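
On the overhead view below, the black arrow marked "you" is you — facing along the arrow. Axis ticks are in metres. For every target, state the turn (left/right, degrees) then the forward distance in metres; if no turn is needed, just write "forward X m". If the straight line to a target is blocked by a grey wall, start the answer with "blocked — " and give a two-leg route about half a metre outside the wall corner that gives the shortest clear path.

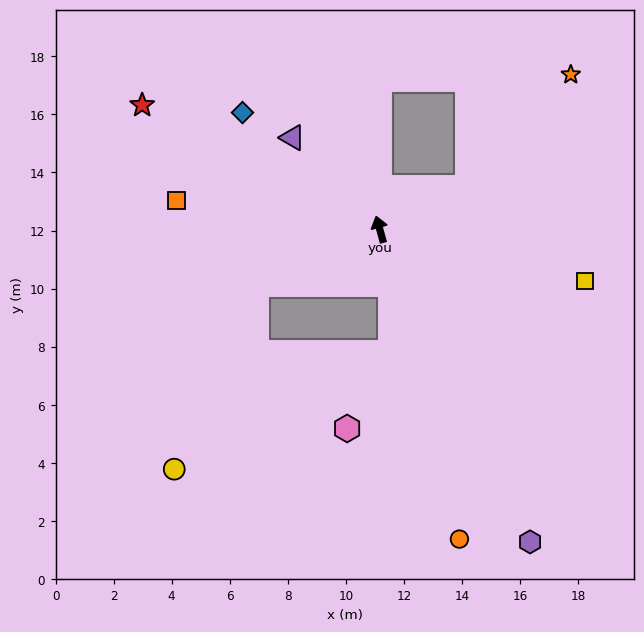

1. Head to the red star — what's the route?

turn left 47°, forward 9.2 m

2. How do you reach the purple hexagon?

turn right 170°, forward 12.0 m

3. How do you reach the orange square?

turn left 66°, forward 7.1 m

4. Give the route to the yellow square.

turn right 120°, forward 7.3 m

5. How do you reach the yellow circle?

blocked — turn left 99°, forward 4.7 m, then turn left 41°, forward 7.0 m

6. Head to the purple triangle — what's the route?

turn left 28°, forward 4.4 m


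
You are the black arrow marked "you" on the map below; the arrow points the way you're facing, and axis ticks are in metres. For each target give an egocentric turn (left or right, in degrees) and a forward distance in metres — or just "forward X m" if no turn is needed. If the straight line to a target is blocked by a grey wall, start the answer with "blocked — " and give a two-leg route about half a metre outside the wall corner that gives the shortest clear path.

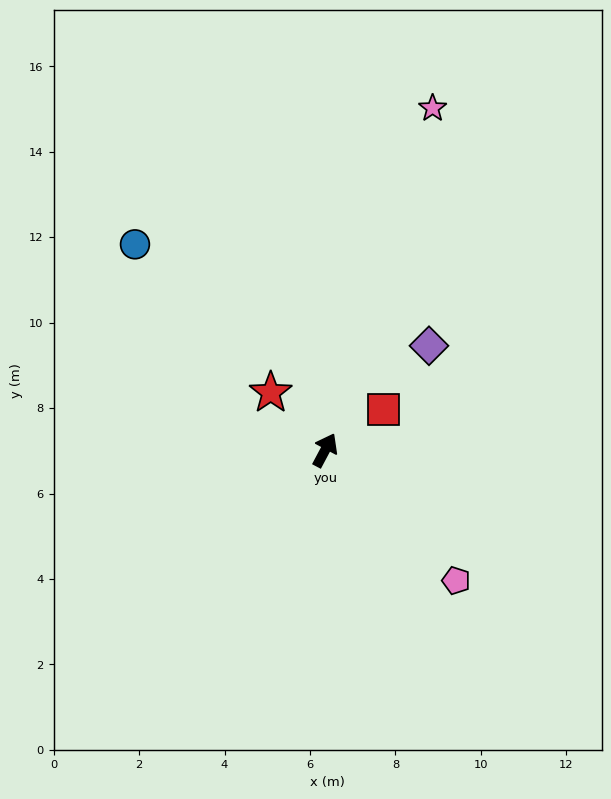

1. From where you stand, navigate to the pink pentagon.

turn right 107°, forward 4.3 m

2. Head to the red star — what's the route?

turn left 71°, forward 1.9 m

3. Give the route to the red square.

turn right 27°, forward 1.7 m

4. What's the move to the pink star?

turn left 11°, forward 8.4 m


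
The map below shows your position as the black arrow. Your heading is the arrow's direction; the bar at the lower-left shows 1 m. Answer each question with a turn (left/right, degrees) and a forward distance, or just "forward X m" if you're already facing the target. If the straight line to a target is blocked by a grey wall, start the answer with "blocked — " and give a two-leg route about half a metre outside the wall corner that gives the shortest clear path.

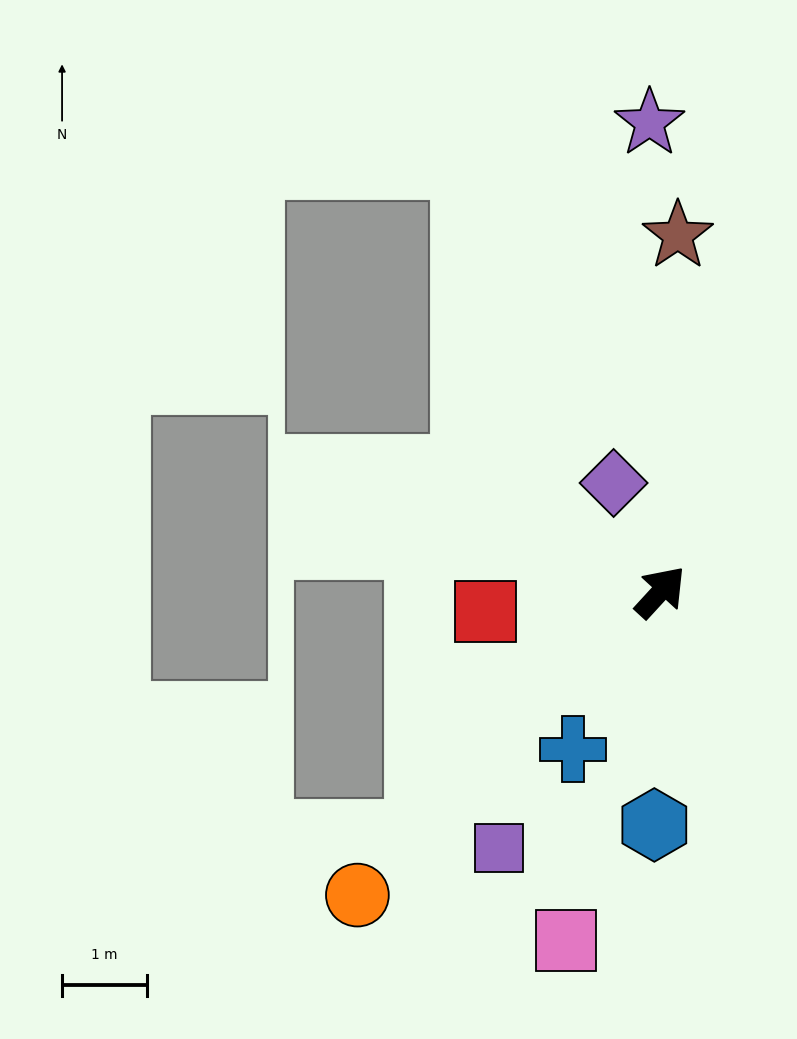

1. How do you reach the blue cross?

turn right 166°, forward 2.1 m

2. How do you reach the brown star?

turn left 40°, forward 4.2 m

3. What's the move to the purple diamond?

turn left 66°, forward 1.4 m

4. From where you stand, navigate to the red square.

turn left 139°, forward 2.1 m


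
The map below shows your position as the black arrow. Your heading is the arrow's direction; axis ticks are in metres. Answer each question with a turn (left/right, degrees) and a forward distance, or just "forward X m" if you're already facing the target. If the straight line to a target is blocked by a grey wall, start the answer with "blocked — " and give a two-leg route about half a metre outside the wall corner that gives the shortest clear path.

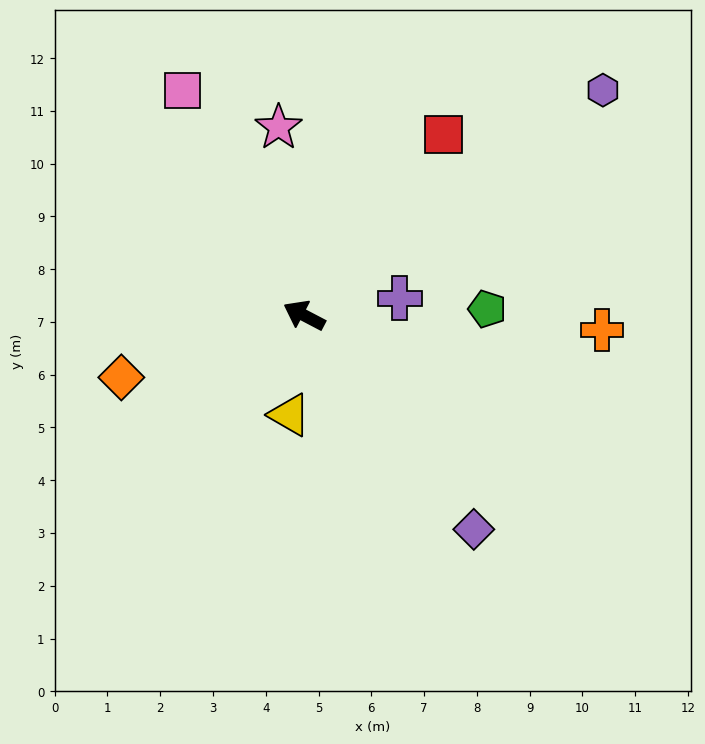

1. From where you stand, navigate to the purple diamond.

turn left 156°, forward 5.2 m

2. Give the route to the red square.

turn right 100°, forward 4.3 m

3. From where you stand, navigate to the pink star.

turn right 55°, forward 3.6 m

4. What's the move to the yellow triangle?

turn left 109°, forward 1.9 m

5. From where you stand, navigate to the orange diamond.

turn left 46°, forward 3.7 m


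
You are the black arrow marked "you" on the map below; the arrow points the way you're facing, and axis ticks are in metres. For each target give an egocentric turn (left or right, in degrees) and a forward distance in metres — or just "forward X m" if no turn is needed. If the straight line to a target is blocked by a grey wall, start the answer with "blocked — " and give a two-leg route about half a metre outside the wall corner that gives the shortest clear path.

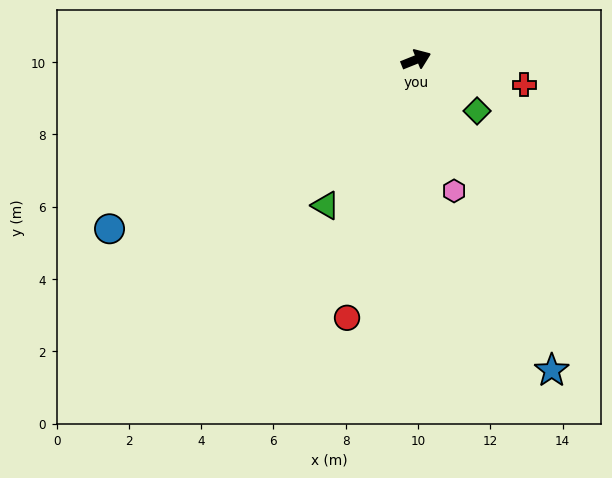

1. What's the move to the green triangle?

turn right 144°, forward 4.7 m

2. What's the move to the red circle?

turn right 127°, forward 7.4 m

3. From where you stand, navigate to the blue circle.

turn right 173°, forward 9.7 m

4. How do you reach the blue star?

turn right 88°, forward 9.4 m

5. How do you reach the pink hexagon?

turn right 96°, forward 3.8 m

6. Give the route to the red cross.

turn right 35°, forward 3.1 m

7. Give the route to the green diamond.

turn right 62°, forward 2.2 m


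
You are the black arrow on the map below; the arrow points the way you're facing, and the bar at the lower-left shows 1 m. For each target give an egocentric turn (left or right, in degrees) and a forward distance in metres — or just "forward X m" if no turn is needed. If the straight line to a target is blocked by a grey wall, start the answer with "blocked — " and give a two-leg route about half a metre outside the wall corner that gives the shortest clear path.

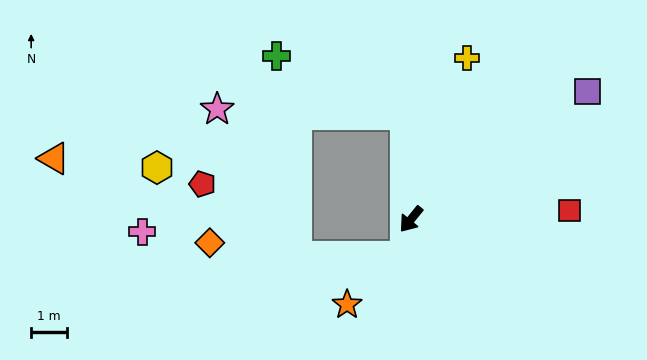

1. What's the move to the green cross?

blocked — turn right 138°, forward 2.9 m, then turn left 62°, forward 4.0 m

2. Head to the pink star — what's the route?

blocked — turn right 138°, forward 2.9 m, then turn left 85°, forward 5.3 m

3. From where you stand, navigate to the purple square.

turn left 165°, forward 6.1 m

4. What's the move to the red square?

turn left 132°, forward 4.5 m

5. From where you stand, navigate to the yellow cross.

turn right 160°, forward 4.8 m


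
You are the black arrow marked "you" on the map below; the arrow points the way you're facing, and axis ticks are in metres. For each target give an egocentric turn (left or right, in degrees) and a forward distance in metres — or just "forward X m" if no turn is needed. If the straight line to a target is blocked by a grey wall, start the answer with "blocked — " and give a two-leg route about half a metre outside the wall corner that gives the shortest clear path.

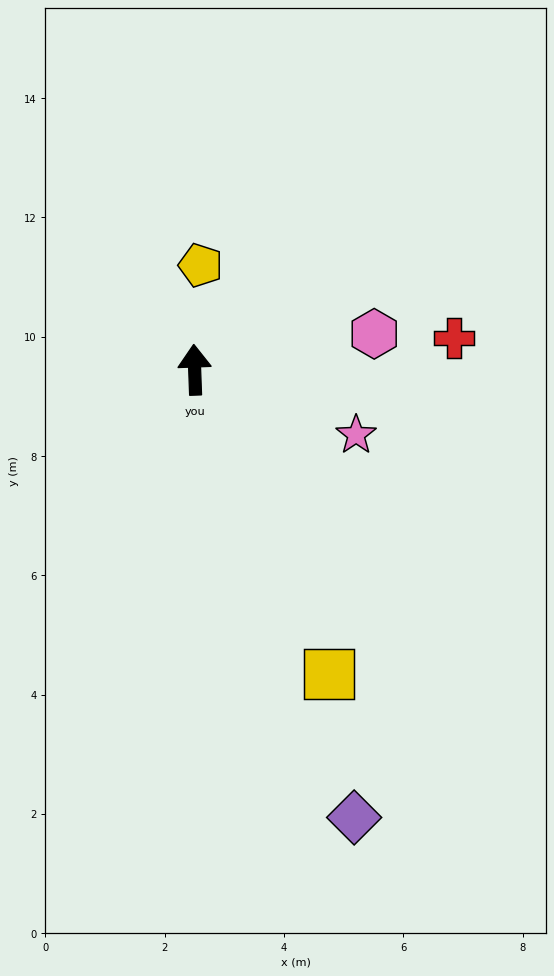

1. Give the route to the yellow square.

turn right 158°, forward 5.6 m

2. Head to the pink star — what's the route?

turn right 114°, forward 2.9 m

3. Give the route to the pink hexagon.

turn right 81°, forward 3.1 m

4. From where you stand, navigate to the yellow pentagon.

turn right 5°, forward 1.8 m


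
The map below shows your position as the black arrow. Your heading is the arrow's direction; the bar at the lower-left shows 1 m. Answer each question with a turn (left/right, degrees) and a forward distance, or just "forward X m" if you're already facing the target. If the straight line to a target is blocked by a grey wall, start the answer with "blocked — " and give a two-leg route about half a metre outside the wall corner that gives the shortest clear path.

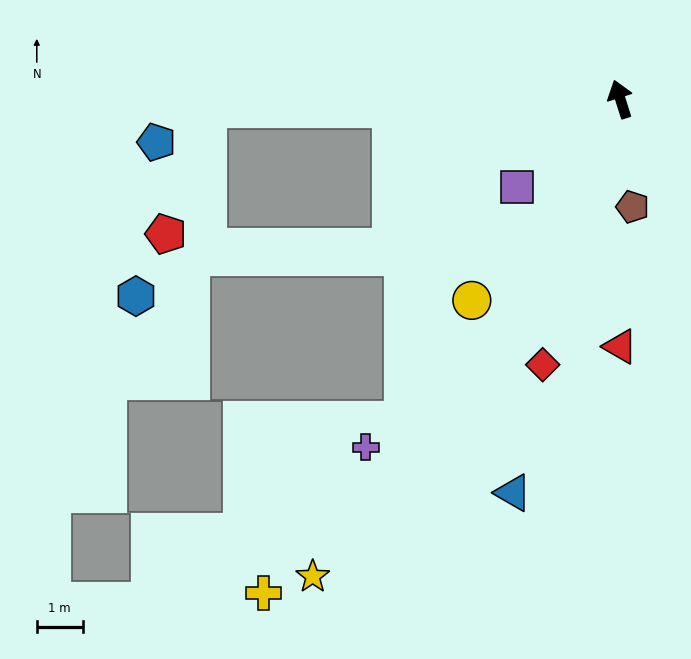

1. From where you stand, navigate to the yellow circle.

turn left 126°, forward 5.5 m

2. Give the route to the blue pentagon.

blocked — turn left 74°, forward 9.0 m, then turn left 31°, forward 1.3 m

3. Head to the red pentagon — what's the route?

blocked — turn left 74°, forward 9.0 m, then turn left 70°, forward 2.9 m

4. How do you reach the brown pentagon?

turn left 169°, forward 2.4 m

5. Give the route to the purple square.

turn left 113°, forward 3.0 m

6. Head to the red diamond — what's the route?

turn left 146°, forward 6.0 m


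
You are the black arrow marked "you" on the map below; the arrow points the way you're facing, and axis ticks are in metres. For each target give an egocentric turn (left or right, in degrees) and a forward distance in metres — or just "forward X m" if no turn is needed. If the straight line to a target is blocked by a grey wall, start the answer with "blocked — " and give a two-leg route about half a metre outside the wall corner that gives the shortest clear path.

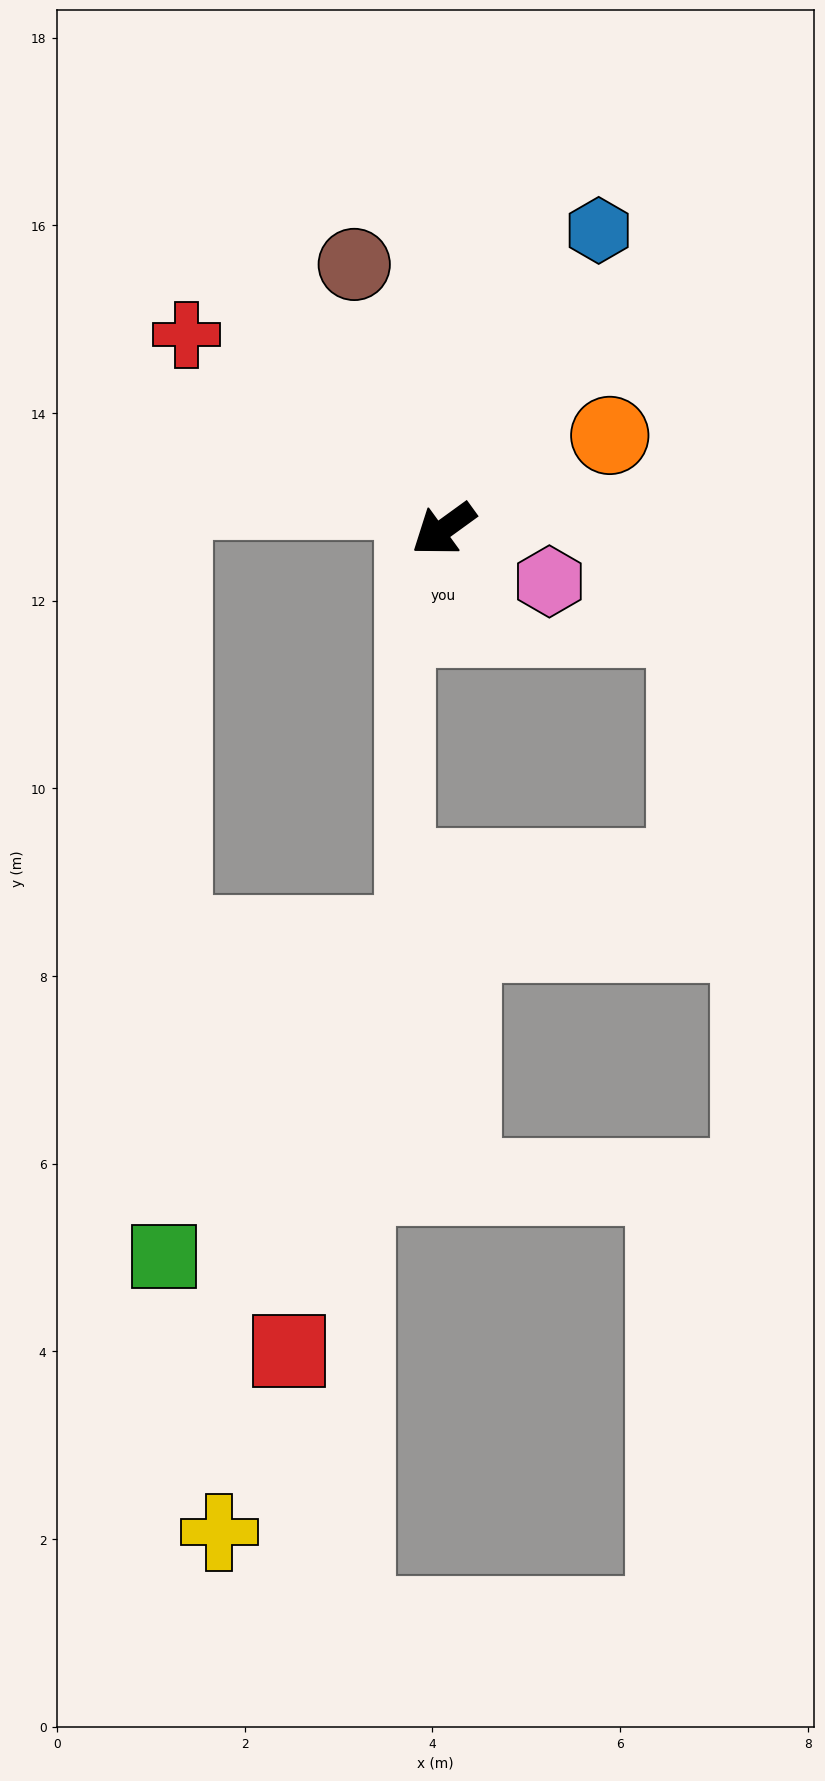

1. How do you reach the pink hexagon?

turn left 118°, forward 1.3 m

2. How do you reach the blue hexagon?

turn right 153°, forward 3.6 m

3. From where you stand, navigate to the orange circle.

turn left 174°, forward 2.0 m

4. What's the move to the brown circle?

turn right 107°, forward 3.0 m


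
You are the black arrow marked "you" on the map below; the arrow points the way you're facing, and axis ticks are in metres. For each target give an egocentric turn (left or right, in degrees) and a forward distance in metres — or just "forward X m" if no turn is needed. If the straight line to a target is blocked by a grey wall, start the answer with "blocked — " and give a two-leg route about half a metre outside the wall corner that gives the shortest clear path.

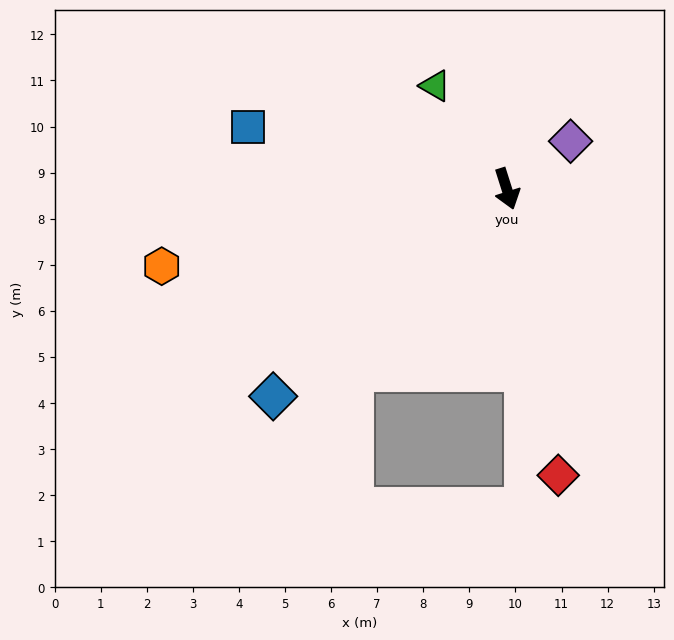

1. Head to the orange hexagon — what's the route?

turn right 95°, forward 7.7 m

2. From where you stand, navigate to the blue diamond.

turn right 66°, forward 6.8 m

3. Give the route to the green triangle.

turn right 163°, forward 2.7 m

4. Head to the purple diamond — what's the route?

turn left 109°, forward 1.7 m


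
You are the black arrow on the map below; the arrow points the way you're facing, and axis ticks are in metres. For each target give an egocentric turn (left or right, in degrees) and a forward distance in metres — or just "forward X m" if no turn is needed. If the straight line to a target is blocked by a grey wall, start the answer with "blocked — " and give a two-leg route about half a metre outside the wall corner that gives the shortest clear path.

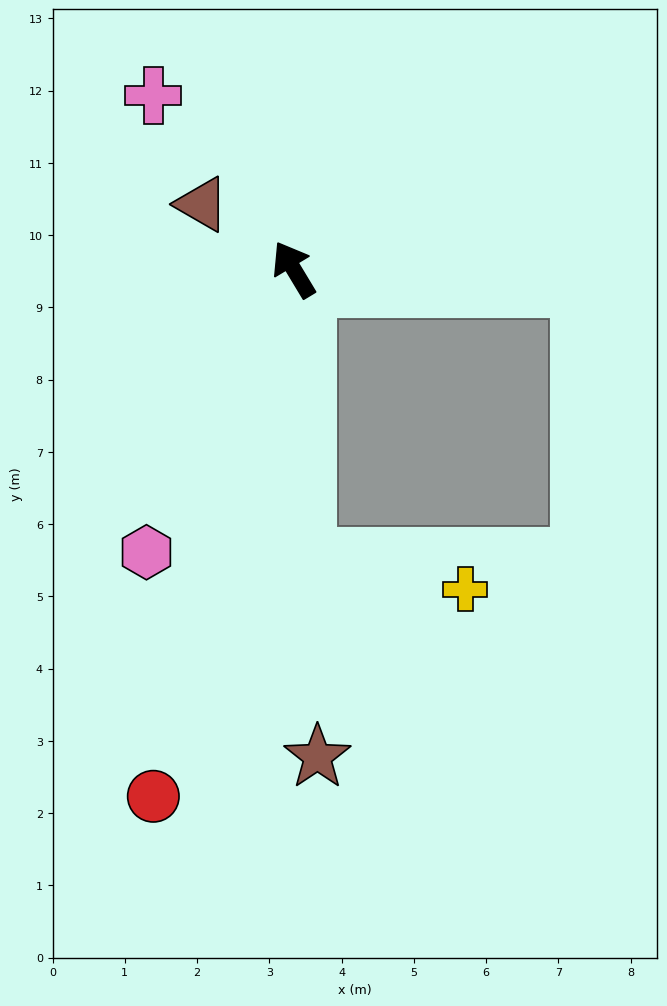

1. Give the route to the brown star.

turn left 152°, forward 6.8 m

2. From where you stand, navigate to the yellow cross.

blocked — turn left 151°, forward 4.0 m, then turn left 77°, forward 2.3 m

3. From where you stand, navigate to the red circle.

turn left 134°, forward 7.5 m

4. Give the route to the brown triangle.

turn left 24°, forward 1.6 m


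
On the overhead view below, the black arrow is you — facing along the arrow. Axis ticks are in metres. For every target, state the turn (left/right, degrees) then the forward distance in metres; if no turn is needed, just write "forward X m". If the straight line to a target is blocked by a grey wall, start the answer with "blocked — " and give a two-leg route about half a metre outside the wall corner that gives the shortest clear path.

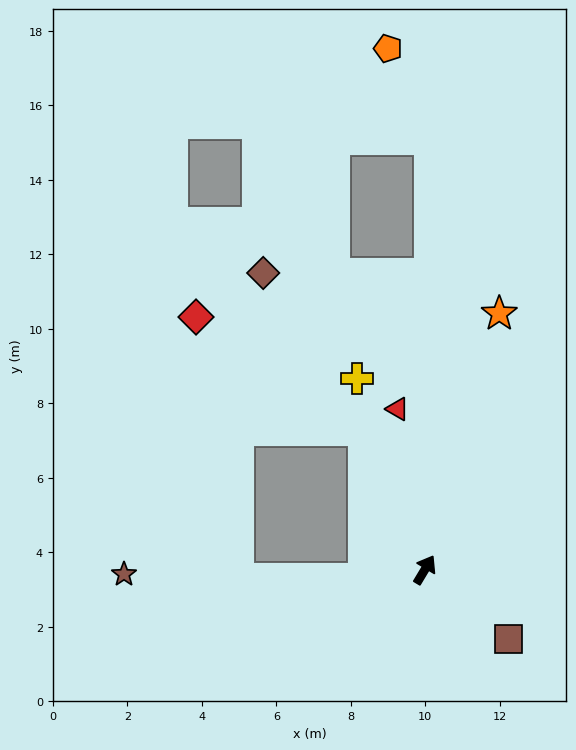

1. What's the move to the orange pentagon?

blocked — turn left 30°, forward 11.6 m, then turn left 26°, forward 2.7 m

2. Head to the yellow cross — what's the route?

turn left 50°, forward 5.4 m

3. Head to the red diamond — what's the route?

blocked — turn left 55°, forward 4.1 m, then turn left 32°, forward 5.4 m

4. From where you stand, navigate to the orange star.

turn left 15°, forward 7.2 m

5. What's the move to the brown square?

turn right 99°, forward 2.9 m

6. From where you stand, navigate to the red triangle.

turn left 41°, forward 4.4 m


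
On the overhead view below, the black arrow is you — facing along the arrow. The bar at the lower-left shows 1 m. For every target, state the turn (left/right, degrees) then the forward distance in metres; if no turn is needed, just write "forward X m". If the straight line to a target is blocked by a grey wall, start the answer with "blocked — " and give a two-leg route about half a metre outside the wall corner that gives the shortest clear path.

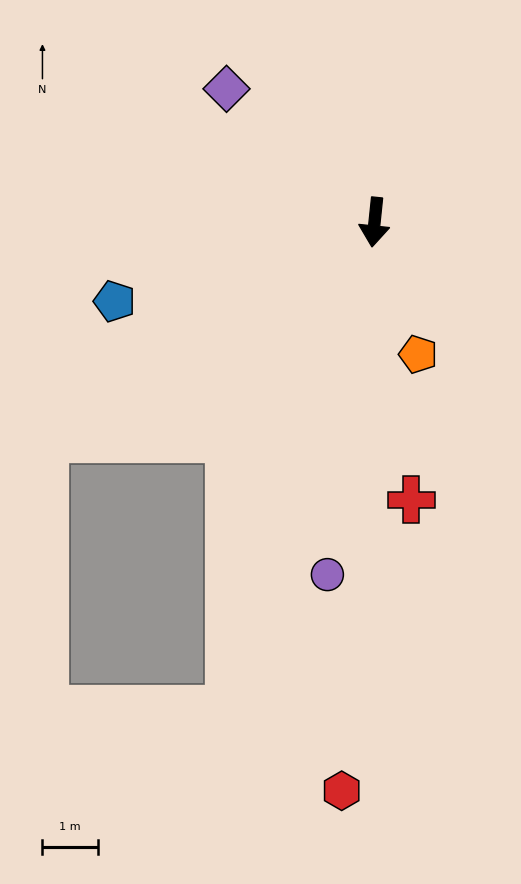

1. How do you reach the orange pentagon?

turn left 24°, forward 2.5 m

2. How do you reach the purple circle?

forward 6.4 m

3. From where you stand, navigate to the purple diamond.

turn right 126°, forward 3.6 m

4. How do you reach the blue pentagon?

turn right 67°, forward 4.9 m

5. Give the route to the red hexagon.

turn left 3°, forward 10.2 m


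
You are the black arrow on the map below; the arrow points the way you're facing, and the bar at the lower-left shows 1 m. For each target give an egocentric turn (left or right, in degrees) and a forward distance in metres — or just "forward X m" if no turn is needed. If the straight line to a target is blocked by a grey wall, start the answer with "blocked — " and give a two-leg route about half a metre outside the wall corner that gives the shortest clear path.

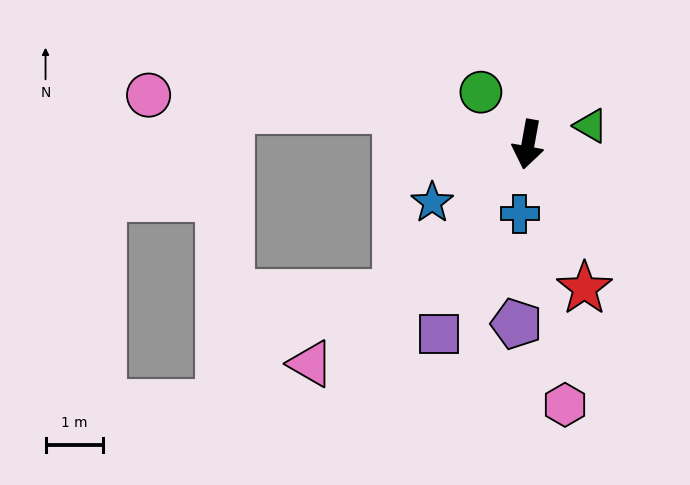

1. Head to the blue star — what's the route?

turn right 49°, forward 1.9 m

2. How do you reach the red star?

turn left 32°, forward 2.7 m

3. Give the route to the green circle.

turn right 128°, forward 1.2 m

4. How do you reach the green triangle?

turn left 117°, forward 1.1 m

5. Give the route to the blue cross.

turn left 3°, forward 1.2 m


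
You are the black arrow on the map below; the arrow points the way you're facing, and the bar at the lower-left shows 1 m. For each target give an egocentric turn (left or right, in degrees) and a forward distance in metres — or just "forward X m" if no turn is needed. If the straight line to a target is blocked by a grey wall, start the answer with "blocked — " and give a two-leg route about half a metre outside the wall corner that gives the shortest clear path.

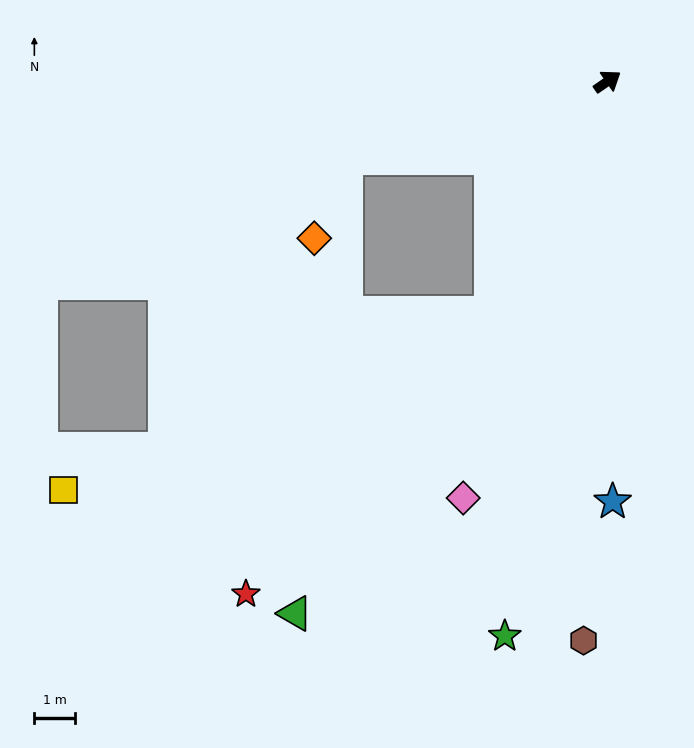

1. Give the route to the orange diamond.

blocked — turn left 162°, forward 6.7 m, then turn left 52°, forward 2.1 m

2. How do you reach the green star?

turn right 135°, forward 13.8 m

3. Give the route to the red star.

blocked — turn right 151°, forward 6.3 m, then turn right 15°, forward 9.2 m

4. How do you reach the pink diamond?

turn right 144°, forward 10.8 m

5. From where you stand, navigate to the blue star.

turn right 124°, forward 10.3 m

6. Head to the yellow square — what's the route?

blocked — turn right 151°, forward 6.3 m, then turn right 41°, forward 11.4 m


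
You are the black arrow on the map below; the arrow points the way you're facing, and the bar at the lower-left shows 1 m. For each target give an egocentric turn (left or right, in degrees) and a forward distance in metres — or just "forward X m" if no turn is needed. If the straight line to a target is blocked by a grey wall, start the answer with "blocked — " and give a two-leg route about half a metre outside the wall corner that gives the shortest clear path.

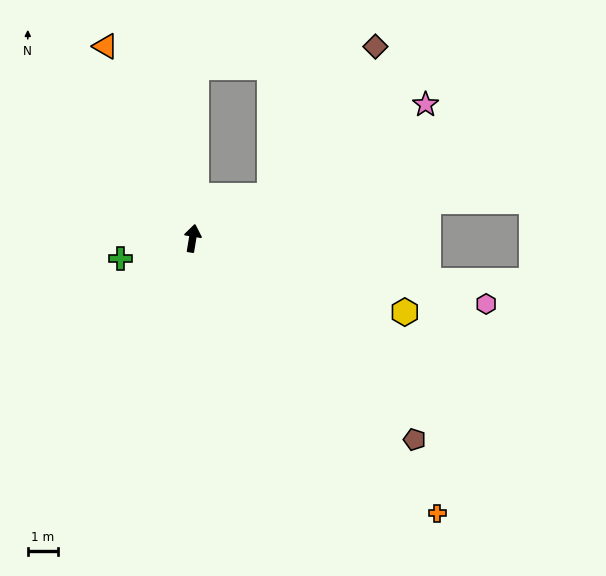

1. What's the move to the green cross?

turn left 115°, forward 2.5 m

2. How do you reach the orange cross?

turn right 129°, forward 12.2 m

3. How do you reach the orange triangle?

turn left 34°, forward 7.0 m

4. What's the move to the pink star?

turn right 51°, forward 8.9 m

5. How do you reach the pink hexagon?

turn right 93°, forward 10.0 m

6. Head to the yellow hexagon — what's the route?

turn right 100°, forward 7.4 m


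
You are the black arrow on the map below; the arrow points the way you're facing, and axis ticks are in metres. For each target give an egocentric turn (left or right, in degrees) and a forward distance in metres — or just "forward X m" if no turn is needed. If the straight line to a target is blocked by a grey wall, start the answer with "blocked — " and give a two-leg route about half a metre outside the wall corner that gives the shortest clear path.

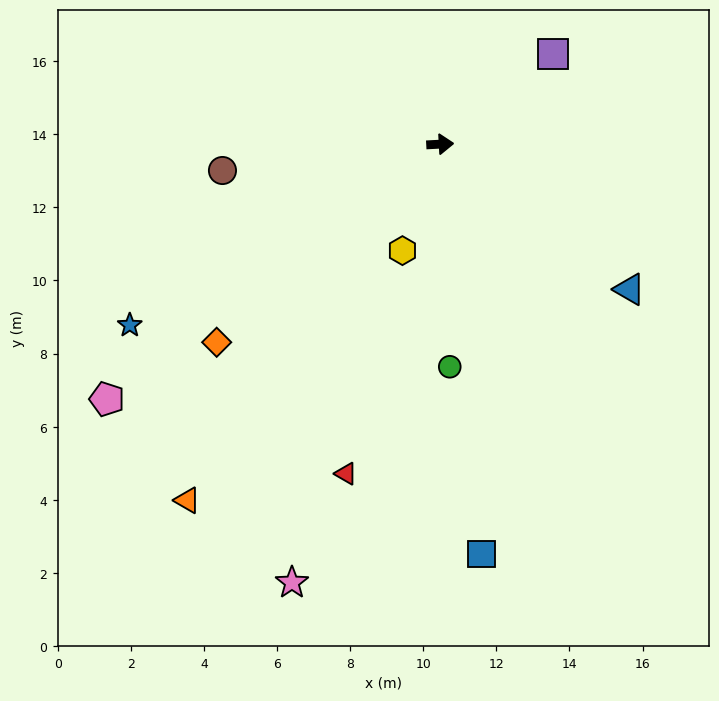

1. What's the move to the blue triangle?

turn right 40°, forward 6.5 m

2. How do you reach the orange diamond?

turn right 141°, forward 8.2 m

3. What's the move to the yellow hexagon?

turn right 113°, forward 3.1 m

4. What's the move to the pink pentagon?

turn right 146°, forward 11.5 m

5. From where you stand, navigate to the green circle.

turn right 91°, forward 6.1 m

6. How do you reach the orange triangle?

turn right 128°, forward 12.0 m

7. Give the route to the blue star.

turn right 153°, forward 9.8 m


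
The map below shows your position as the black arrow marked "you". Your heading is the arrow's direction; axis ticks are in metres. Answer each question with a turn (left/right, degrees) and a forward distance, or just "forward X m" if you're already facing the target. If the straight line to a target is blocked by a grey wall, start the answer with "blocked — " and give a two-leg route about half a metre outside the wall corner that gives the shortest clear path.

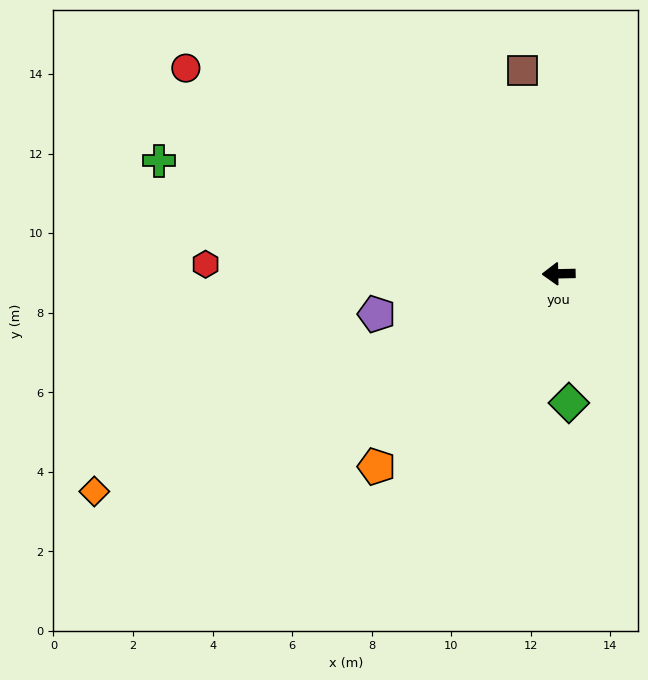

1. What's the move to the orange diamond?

turn left 24°, forward 12.9 m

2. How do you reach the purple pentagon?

turn left 11°, forward 4.7 m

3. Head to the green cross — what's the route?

turn right 17°, forward 10.4 m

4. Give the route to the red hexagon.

turn right 3°, forward 8.9 m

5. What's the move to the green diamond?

turn left 93°, forward 3.3 m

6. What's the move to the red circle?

turn right 30°, forward 10.7 m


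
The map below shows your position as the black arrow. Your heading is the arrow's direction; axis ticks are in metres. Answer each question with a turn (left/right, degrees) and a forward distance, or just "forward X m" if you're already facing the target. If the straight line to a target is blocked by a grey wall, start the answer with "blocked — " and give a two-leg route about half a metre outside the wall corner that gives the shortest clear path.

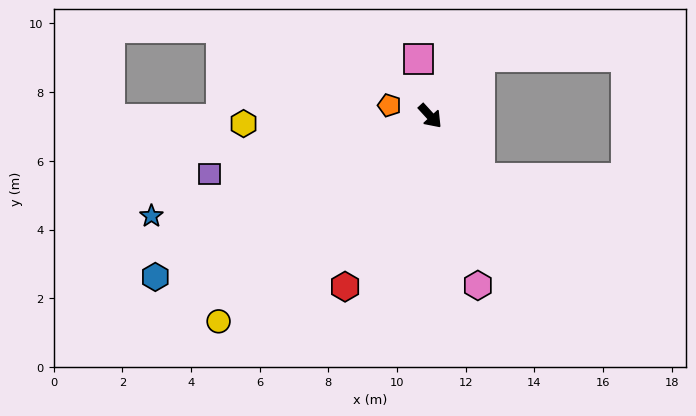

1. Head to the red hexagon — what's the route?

turn right 69°, forward 5.6 m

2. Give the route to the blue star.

turn right 113°, forward 8.6 m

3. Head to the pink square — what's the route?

turn left 149°, forward 1.7 m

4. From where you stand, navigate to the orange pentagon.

turn right 147°, forward 1.2 m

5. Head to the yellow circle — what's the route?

turn right 88°, forward 8.6 m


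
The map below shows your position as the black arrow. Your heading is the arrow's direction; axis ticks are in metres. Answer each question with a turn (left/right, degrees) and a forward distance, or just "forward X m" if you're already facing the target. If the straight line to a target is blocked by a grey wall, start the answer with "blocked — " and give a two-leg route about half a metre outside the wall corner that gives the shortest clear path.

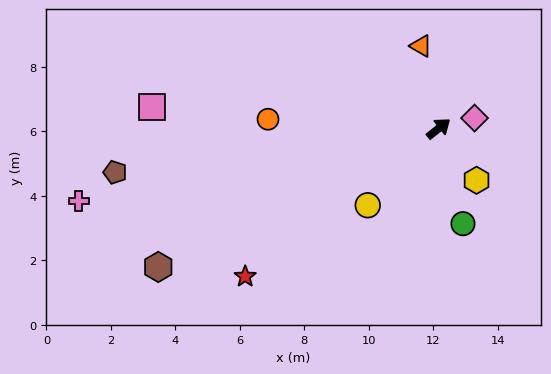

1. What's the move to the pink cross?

turn left 153°, forward 11.4 m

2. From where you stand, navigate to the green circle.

turn right 114°, forward 3.0 m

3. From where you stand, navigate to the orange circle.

turn left 138°, forward 5.3 m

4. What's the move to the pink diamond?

turn right 22°, forward 1.2 m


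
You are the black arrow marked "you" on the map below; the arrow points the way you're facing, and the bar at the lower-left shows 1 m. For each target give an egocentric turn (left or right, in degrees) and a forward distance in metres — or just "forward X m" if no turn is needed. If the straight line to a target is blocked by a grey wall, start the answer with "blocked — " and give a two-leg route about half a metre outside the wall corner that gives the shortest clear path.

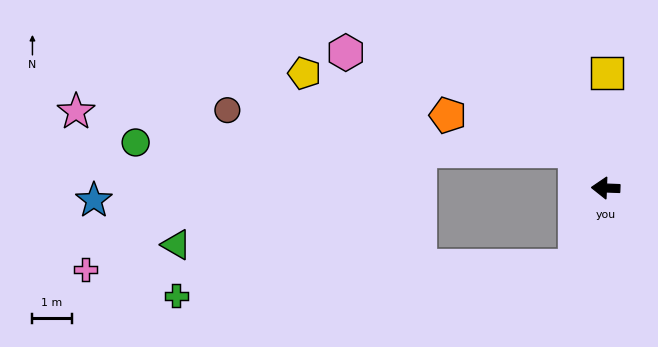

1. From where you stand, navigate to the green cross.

blocked — turn left 70°, forward 2.1 m, then turn right 64°, forward 10.1 m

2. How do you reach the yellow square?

turn right 88°, forward 2.9 m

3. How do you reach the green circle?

blocked — turn right 47°, forward 1.2 m, then turn left 48°, forward 11.1 m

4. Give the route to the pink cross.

blocked — turn left 70°, forward 2.1 m, then turn right 67°, forward 12.4 m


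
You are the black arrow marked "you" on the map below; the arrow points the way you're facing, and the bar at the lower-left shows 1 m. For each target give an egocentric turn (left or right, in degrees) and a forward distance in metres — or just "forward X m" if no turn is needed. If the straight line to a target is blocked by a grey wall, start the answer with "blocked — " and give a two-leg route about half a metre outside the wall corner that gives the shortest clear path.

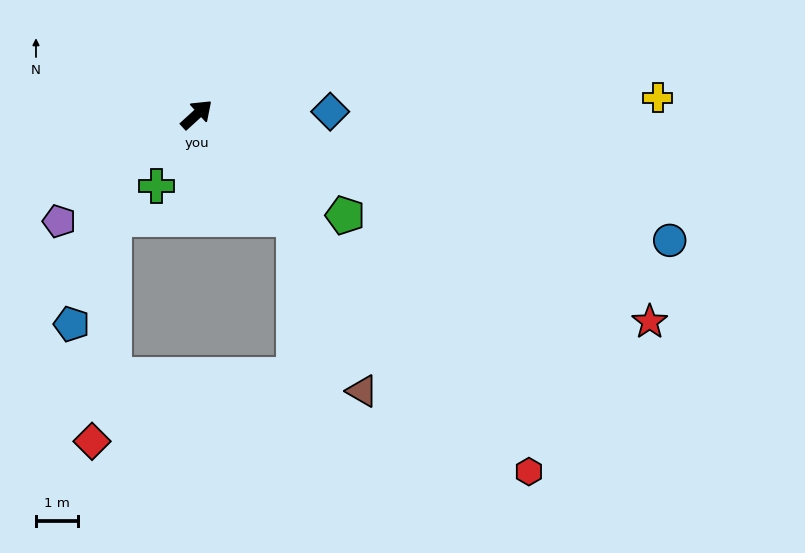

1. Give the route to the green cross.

turn right 162°, forward 1.9 m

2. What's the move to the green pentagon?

turn right 77°, forward 4.3 m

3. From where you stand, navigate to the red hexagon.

turn right 89°, forward 11.6 m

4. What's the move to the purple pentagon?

turn left 175°, forward 4.1 m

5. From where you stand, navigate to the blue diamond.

turn right 41°, forward 3.2 m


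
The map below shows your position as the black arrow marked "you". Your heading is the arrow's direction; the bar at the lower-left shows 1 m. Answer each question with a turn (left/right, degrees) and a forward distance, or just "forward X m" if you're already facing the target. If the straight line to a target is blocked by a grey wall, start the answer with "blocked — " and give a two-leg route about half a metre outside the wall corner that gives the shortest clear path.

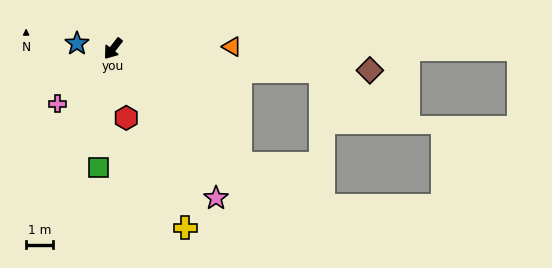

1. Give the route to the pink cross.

turn right 7°, forward 2.9 m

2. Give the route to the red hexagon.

turn left 49°, forward 2.6 m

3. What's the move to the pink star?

turn left 73°, forward 6.6 m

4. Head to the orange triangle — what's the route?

turn left 129°, forward 4.4 m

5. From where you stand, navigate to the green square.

turn left 31°, forward 4.4 m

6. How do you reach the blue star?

turn right 60°, forward 1.3 m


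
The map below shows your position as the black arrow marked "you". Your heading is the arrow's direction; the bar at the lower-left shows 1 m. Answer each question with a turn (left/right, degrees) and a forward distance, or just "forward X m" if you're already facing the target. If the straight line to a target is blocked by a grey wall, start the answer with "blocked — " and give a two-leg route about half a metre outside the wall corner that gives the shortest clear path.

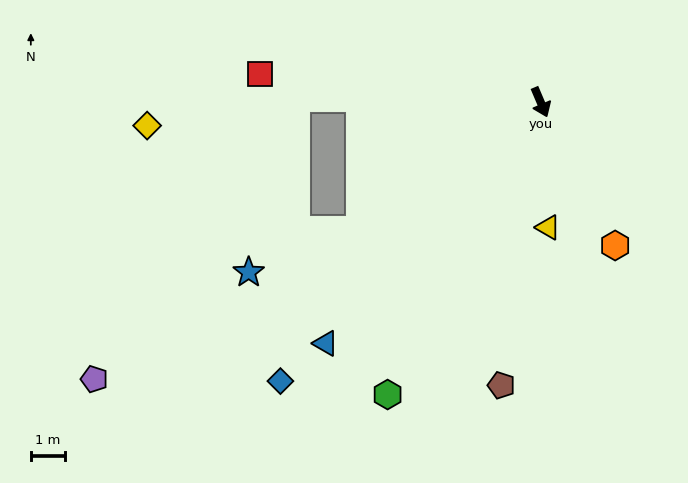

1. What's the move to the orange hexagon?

turn left 4°, forward 4.8 m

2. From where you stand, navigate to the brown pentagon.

turn right 31°, forward 8.5 m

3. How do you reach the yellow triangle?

turn right 20°, forward 3.7 m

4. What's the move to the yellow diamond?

blocked — turn right 114°, forward 7.2 m, then turn left 12°, forward 4.5 m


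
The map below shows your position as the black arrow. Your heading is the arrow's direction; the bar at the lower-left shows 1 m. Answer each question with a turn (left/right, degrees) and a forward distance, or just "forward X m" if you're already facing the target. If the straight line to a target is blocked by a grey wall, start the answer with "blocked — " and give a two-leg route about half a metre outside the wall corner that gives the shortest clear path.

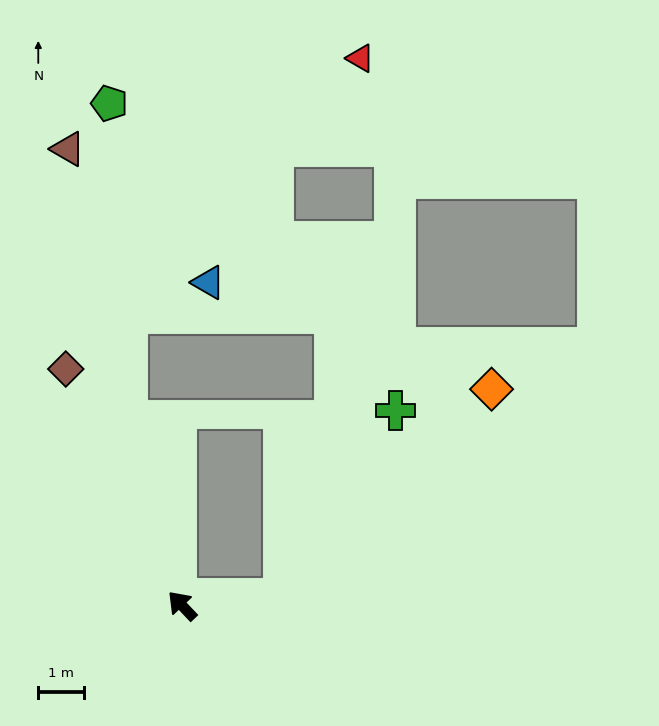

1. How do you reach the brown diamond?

turn right 17°, forward 5.8 m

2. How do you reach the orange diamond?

blocked — turn right 129°, forward 2.2 m, then turn left 41°, forward 6.4 m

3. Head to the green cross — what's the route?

blocked — turn right 129°, forward 2.2 m, then turn left 55°, forward 4.8 m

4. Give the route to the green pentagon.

blocked — turn right 27°, forward 4.2 m, then turn right 13°, forward 6.9 m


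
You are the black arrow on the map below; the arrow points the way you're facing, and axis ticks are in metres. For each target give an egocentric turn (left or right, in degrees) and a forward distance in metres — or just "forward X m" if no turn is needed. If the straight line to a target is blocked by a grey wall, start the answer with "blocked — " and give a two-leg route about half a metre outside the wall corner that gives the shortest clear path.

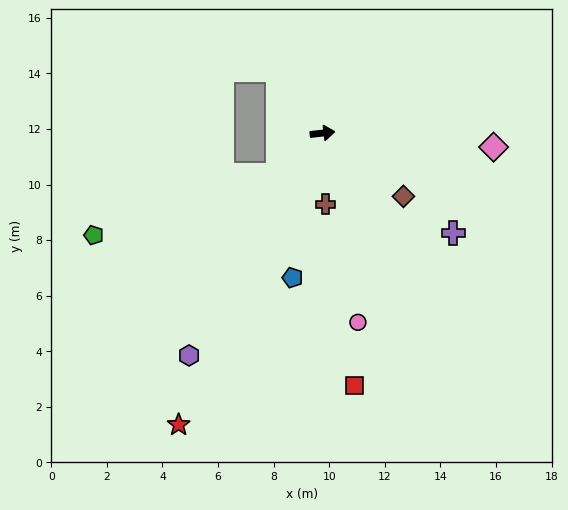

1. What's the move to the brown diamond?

turn right 45°, forward 3.7 m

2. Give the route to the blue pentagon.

turn right 108°, forward 5.3 m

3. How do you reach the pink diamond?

turn right 11°, forward 6.2 m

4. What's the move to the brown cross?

turn right 94°, forward 2.6 m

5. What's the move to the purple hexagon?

turn right 128°, forward 9.3 m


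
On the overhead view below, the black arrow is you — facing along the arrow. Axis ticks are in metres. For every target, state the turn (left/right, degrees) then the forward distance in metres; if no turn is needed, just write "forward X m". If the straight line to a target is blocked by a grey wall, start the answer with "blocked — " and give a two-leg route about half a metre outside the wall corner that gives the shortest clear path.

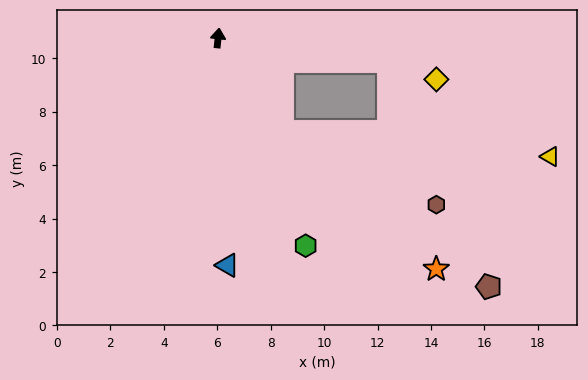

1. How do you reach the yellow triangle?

blocked — turn right 139°, forward 4.2 m, then turn left 50°, forward 10.0 m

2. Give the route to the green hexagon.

turn right 151°, forward 8.4 m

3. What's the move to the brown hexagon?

blocked — turn right 139°, forward 4.2 m, then turn left 29°, forward 6.4 m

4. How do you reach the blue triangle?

turn right 172°, forward 8.5 m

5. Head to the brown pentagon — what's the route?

blocked — turn right 92°, forward 6.4 m, then turn right 58°, forward 9.2 m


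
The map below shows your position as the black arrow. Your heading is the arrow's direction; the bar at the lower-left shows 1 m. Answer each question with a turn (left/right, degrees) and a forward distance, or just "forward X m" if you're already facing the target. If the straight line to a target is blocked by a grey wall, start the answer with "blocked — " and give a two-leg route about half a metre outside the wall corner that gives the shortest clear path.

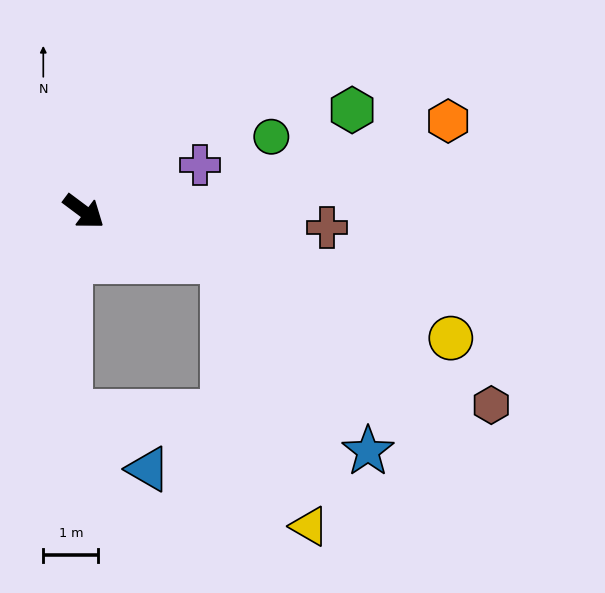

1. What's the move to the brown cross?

turn left 33°, forward 4.4 m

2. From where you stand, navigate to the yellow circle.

turn left 18°, forward 7.0 m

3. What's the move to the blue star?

blocked — turn left 17°, forward 2.7 m, then turn right 33°, forward 4.3 m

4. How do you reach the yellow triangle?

blocked — turn left 17°, forward 2.7 m, then turn right 52°, forward 5.1 m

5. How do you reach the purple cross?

turn left 59°, forward 2.3 m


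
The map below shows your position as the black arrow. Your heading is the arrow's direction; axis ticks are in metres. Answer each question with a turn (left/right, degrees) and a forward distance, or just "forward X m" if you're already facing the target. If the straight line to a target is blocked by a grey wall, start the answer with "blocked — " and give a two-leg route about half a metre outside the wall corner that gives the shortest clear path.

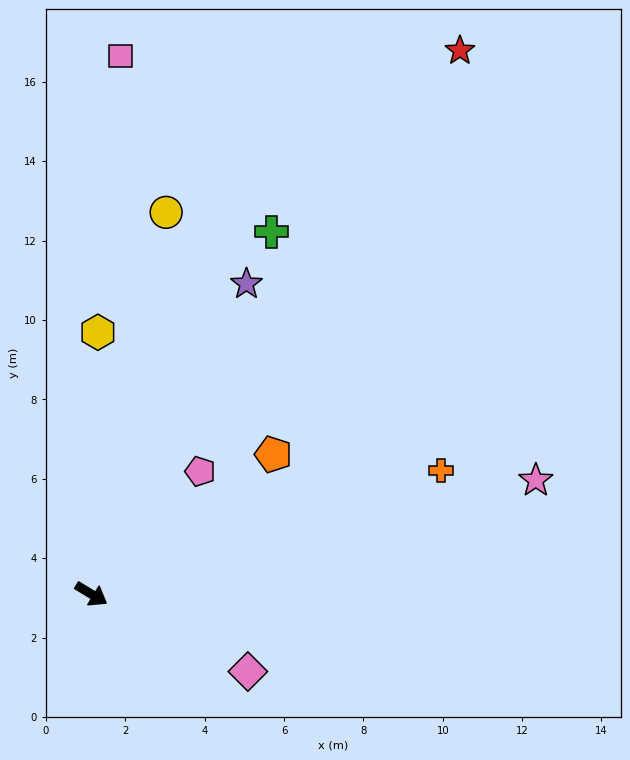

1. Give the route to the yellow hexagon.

turn left 120°, forward 6.6 m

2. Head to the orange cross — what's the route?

turn left 51°, forward 9.3 m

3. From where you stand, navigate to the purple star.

turn left 95°, forward 8.7 m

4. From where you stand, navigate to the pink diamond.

turn left 5°, forward 4.4 m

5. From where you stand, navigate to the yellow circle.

turn left 110°, forward 9.8 m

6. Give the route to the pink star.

turn left 46°, forward 11.6 m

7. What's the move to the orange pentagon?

turn left 69°, forward 5.8 m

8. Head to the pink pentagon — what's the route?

turn left 80°, forward 4.1 m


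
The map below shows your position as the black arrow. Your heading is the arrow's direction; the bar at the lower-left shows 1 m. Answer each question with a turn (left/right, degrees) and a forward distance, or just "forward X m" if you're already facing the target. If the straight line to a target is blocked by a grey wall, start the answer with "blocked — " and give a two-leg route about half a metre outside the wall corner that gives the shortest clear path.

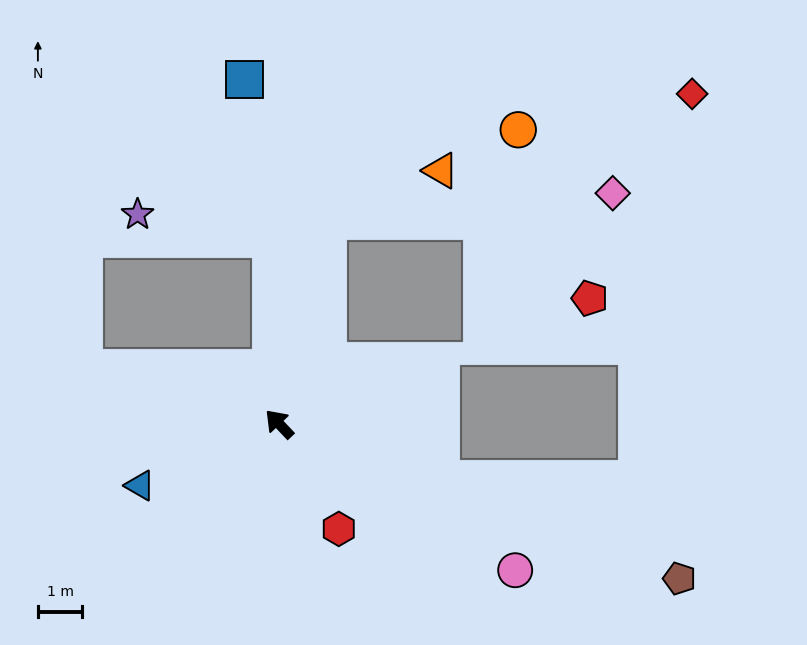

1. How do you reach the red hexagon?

turn left 166°, forward 2.7 m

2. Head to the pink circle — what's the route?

turn right 165°, forward 6.2 m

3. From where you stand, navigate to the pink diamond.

blocked — turn right 57°, forward 4.7 m, then turn right 71°, forward 6.4 m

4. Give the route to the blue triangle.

turn left 70°, forward 3.4 m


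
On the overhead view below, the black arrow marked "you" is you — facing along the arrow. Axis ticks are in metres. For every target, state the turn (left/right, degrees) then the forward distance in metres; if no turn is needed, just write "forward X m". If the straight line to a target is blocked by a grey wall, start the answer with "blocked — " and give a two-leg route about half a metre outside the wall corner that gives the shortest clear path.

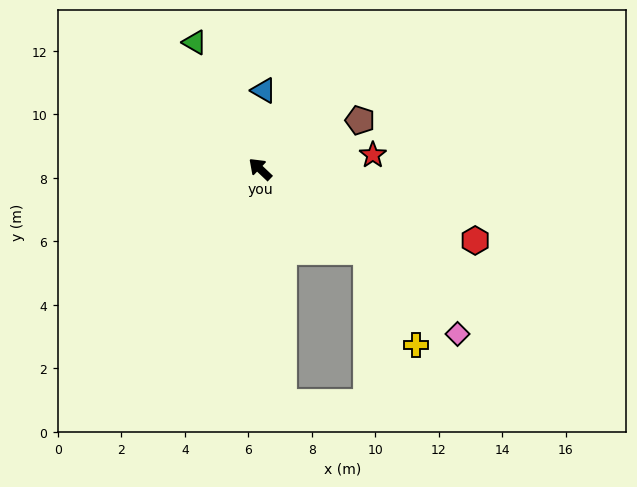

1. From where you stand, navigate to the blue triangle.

turn right 49°, forward 2.5 m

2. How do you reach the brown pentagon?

turn right 111°, forward 3.5 m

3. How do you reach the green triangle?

turn right 19°, forward 4.5 m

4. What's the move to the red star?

turn right 129°, forward 3.6 m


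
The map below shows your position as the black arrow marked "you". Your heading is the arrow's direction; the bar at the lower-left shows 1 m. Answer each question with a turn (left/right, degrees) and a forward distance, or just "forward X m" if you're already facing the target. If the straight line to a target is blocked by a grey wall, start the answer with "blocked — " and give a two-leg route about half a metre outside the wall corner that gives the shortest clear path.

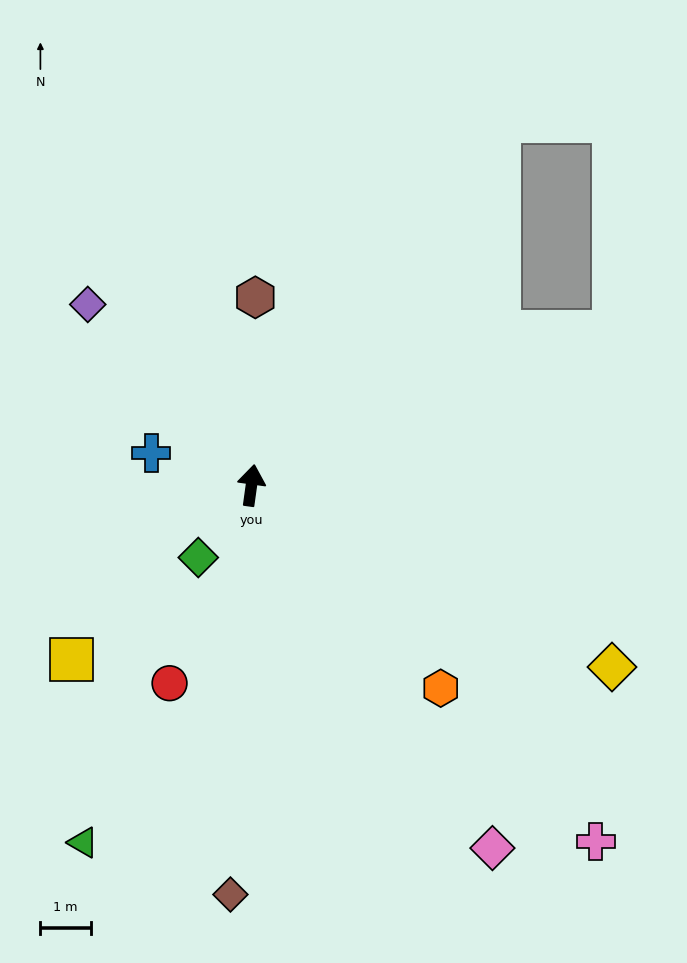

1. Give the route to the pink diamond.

turn right 139°, forward 8.6 m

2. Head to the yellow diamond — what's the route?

turn right 109°, forward 8.0 m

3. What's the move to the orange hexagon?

turn right 129°, forward 5.5 m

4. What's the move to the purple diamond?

turn left 50°, forward 4.8 m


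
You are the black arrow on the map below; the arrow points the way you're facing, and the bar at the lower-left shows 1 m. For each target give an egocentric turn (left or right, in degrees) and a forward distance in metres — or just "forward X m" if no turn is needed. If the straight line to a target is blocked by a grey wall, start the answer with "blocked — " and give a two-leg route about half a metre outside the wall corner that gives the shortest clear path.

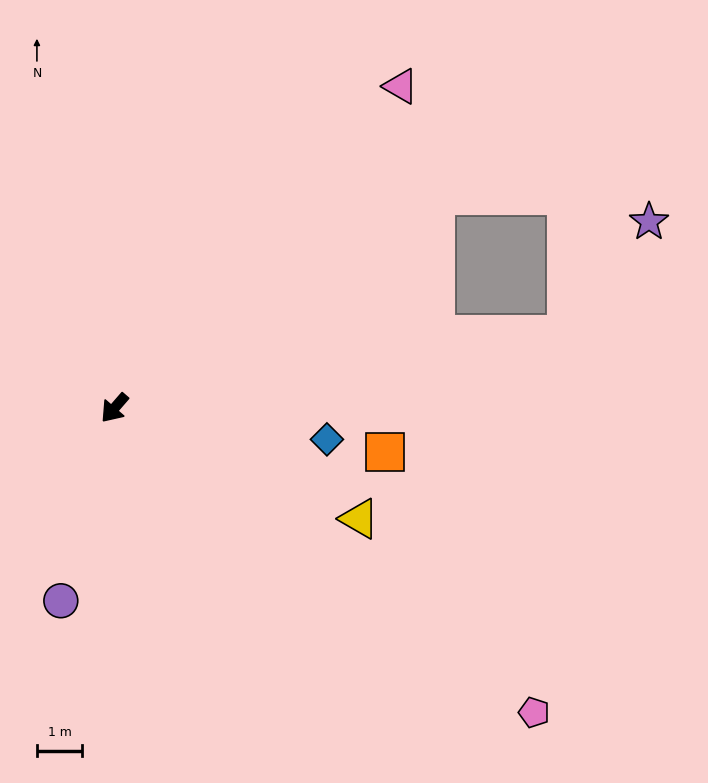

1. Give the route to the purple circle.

turn left 25°, forward 4.4 m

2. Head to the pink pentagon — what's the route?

turn left 95°, forward 11.5 m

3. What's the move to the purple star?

blocked — turn left 140°, forward 10.1 m, then turn left 44°, forward 3.1 m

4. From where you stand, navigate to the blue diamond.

turn left 123°, forward 4.8 m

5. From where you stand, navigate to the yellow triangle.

turn left 107°, forward 6.0 m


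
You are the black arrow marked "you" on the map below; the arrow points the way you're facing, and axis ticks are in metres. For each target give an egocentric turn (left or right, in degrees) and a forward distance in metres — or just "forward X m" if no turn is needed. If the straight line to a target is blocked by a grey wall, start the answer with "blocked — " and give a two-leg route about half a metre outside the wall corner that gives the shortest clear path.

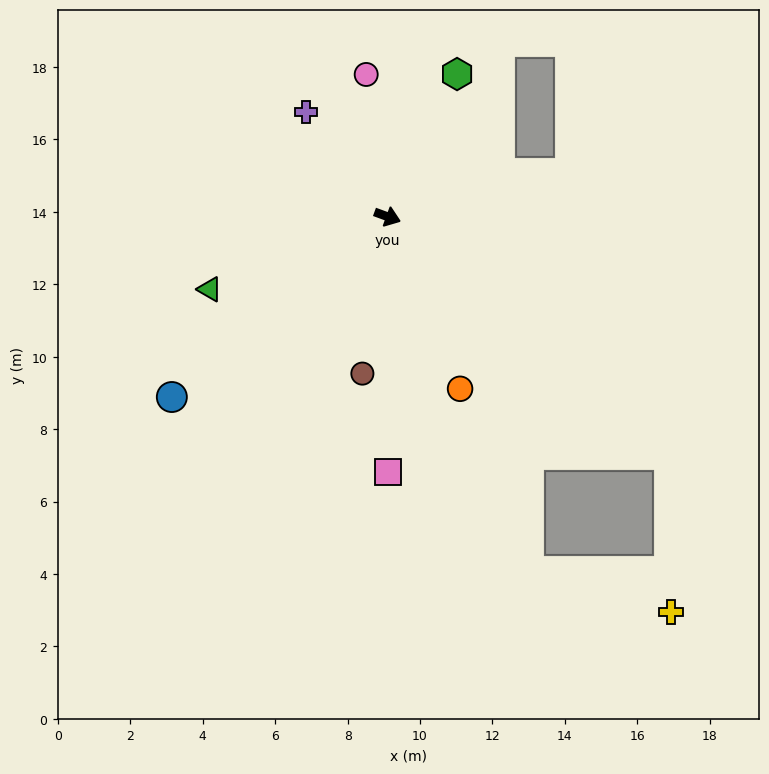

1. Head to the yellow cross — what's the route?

blocked — turn right 20°, forward 10.2 m, then turn right 49°, forward 4.3 m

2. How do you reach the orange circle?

turn right 47°, forward 5.2 m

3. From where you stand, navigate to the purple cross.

turn left 148°, forward 3.7 m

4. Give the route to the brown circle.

turn right 79°, forward 4.4 m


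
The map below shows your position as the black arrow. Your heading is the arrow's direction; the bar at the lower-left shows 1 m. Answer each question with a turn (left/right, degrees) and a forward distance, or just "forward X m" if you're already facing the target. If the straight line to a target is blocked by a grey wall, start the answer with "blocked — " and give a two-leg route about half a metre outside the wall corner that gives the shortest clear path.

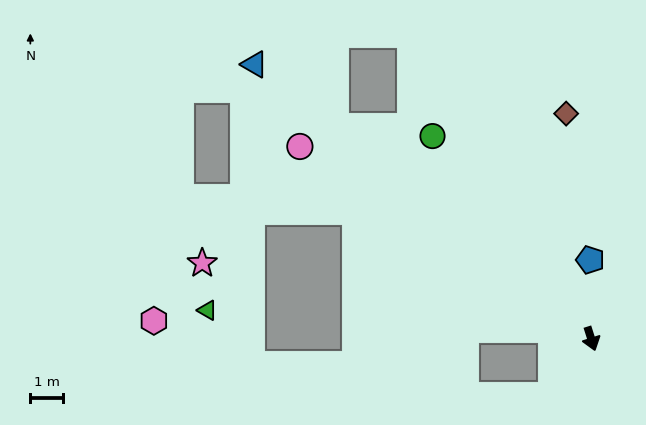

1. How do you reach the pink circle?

turn right 141°, forward 10.7 m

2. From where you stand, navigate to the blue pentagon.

turn left 163°, forward 2.4 m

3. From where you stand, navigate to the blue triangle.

turn right 147°, forward 13.3 m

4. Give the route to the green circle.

turn right 160°, forward 7.9 m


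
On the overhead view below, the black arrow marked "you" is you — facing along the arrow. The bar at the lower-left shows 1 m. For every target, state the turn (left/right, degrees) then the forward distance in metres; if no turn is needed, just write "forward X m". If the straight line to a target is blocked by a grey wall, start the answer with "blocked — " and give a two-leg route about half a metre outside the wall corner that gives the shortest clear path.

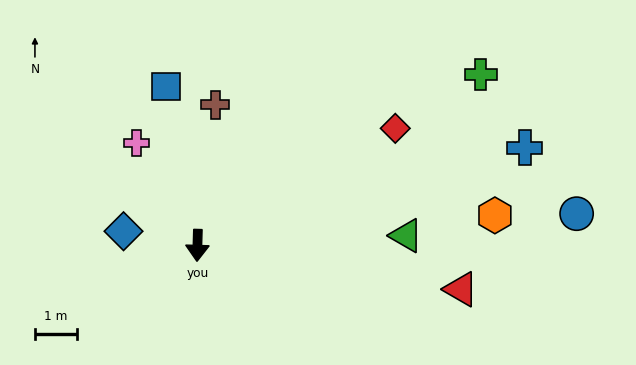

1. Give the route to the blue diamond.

turn right 99°, forward 1.8 m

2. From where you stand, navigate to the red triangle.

turn left 82°, forward 6.4 m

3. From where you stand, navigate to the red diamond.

turn left 122°, forward 5.5 m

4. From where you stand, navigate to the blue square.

turn right 167°, forward 3.8 m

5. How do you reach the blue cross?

turn left 108°, forward 8.1 m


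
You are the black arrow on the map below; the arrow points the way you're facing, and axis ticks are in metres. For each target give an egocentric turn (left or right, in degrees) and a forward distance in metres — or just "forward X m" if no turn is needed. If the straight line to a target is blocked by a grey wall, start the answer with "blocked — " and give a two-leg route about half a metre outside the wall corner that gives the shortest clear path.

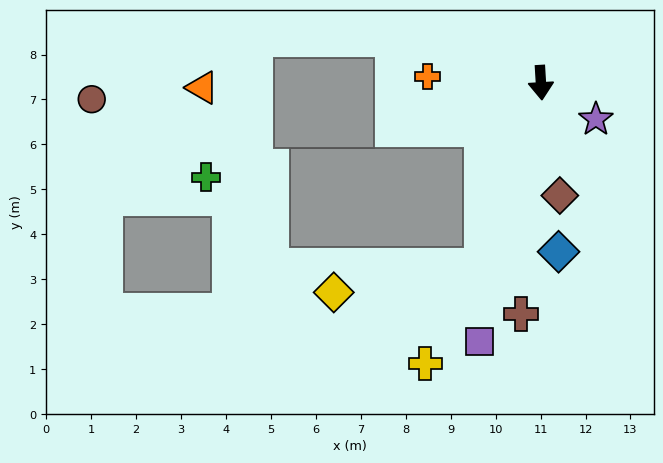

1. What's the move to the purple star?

turn left 53°, forward 1.5 m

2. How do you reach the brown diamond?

turn left 6°, forward 2.5 m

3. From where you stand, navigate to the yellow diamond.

blocked — turn right 21°, forward 4.3 m, then turn right 63°, forward 3.4 m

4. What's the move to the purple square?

turn right 17°, forward 5.9 m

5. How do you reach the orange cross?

turn right 97°, forward 2.5 m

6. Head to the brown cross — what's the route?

turn right 8°, forward 5.2 m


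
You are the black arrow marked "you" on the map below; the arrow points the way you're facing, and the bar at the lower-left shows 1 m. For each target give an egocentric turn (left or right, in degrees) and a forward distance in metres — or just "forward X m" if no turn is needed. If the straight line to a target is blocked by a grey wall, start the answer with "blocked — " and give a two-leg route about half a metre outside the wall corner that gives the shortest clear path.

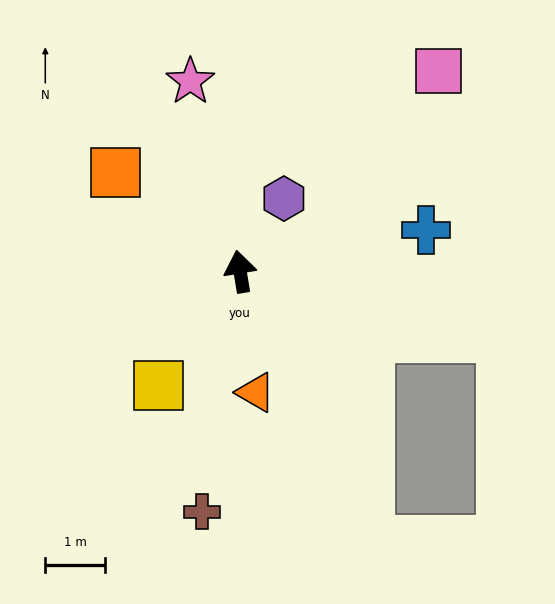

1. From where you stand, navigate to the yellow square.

turn left 135°, forward 2.4 m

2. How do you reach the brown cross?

turn left 162°, forward 4.1 m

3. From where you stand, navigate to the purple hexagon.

turn right 40°, forward 1.4 m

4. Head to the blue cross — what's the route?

turn right 87°, forward 3.2 m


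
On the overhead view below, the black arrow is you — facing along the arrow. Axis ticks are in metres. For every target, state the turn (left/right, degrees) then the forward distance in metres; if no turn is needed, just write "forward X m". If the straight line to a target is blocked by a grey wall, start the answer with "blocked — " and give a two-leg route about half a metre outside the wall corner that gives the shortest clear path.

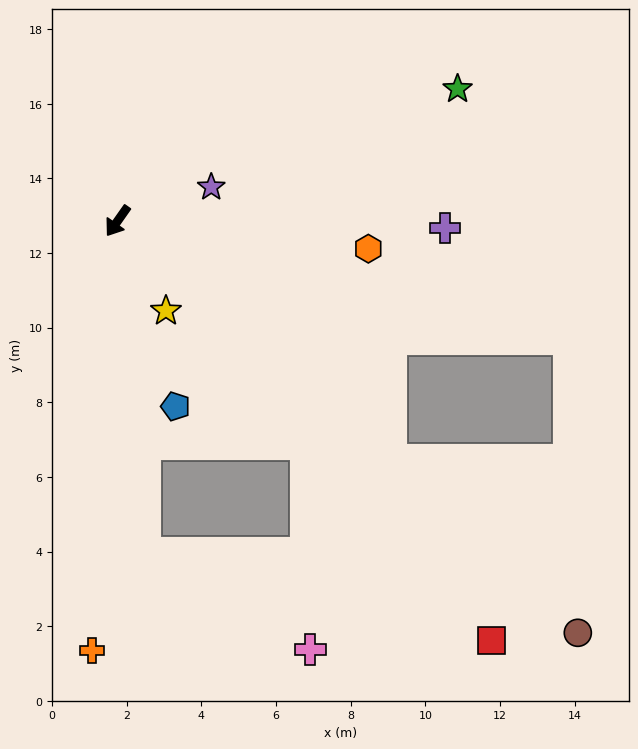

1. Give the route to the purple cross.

turn left 124°, forward 8.8 m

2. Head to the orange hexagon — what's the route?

turn left 119°, forward 6.8 m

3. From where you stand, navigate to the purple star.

turn left 145°, forward 2.7 m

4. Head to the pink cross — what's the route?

blocked — turn left 40°, forward 8.9 m, then turn left 55°, forward 5.1 m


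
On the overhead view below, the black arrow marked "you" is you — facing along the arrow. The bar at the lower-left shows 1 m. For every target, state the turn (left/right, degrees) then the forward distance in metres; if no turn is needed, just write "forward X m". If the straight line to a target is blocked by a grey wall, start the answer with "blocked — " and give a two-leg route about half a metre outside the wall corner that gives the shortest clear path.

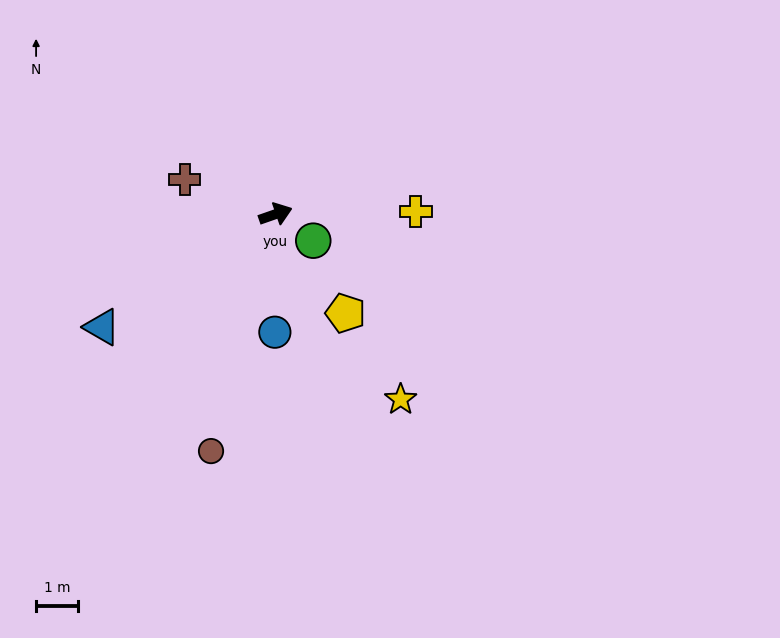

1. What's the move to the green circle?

turn right 54°, forward 1.1 m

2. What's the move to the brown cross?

turn left 140°, forward 2.3 m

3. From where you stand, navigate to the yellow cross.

turn right 18°, forward 3.4 m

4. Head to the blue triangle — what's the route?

turn right 166°, forward 5.0 m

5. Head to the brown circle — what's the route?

turn right 124°, forward 5.9 m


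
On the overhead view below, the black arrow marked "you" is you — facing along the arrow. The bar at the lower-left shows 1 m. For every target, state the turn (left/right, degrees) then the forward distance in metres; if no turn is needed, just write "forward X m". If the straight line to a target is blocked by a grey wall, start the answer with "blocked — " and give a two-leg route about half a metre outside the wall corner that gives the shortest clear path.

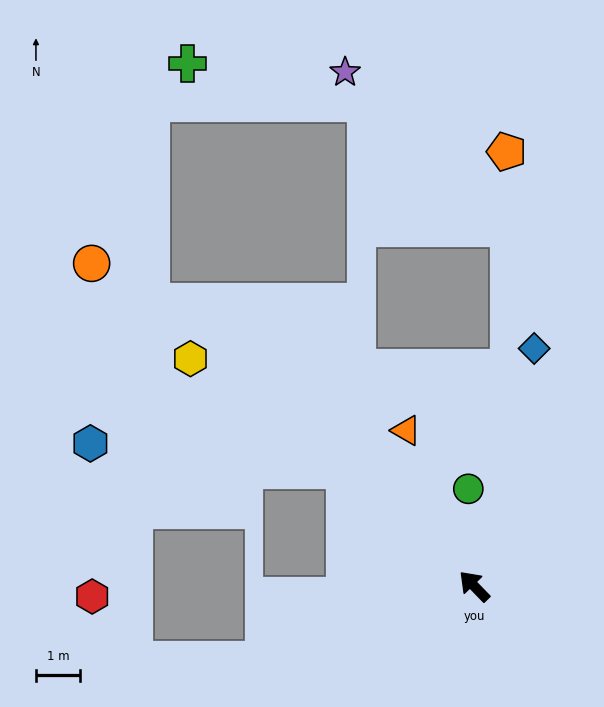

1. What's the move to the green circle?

turn right 41°, forward 2.2 m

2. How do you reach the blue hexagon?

blocked — turn left 4°, forward 3.9 m, then turn left 36°, forward 5.8 m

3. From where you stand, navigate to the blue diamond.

turn right 58°, forward 5.5 m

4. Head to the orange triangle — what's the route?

turn right 21°, forward 3.8 m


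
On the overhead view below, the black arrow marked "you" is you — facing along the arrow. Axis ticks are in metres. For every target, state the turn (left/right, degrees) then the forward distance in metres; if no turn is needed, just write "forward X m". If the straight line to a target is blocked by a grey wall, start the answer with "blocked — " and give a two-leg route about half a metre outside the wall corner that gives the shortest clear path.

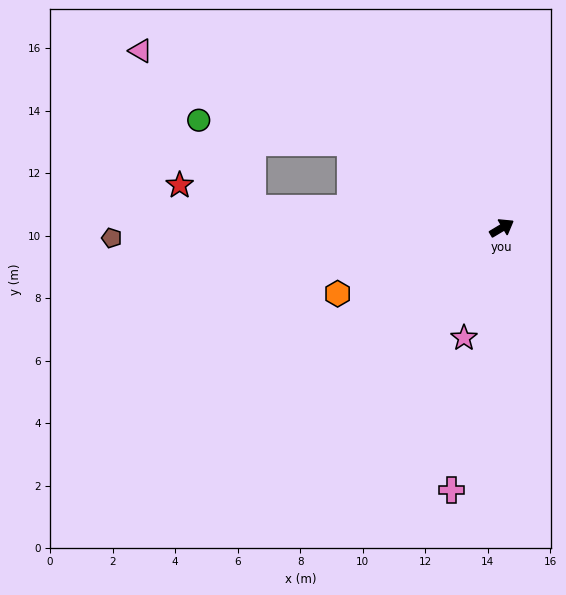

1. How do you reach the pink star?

turn right 140°, forward 3.7 m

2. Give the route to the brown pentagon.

turn left 151°, forward 12.5 m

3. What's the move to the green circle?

blocked — turn left 120°, forward 5.6 m, then turn left 21°, forward 4.9 m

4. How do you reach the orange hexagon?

turn left 171°, forward 5.7 m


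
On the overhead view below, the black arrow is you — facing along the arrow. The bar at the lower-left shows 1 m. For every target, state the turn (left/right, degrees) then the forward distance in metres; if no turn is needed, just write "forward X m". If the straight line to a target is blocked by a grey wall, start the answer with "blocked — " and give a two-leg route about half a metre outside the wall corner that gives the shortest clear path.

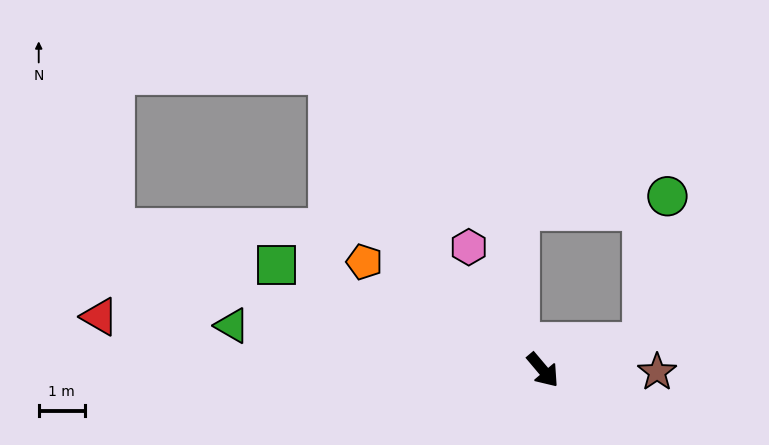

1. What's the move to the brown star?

turn left 49°, forward 2.5 m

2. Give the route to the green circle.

blocked — turn left 66°, forward 2.2 m, then turn left 64°, forward 3.2 m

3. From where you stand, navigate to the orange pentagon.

turn right 161°, forward 4.5 m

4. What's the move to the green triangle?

turn right 138°, forward 6.8 m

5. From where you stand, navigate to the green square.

turn right 152°, forward 6.2 m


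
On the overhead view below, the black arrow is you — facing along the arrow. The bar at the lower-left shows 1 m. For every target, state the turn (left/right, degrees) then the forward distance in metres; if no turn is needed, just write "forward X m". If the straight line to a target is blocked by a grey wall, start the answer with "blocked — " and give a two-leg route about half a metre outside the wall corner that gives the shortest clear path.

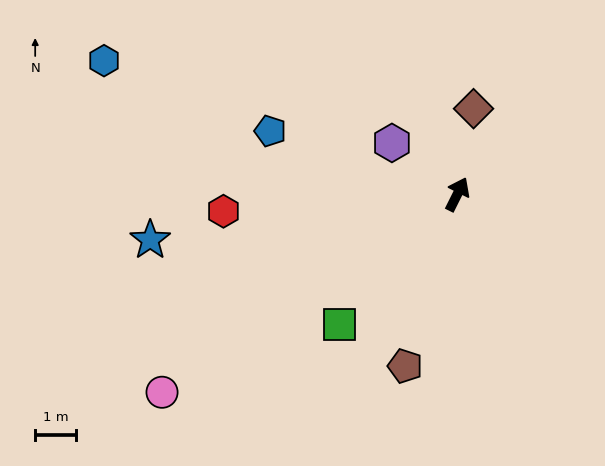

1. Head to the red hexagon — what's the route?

turn left 121°, forward 5.7 m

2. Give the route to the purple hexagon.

turn left 78°, forward 2.0 m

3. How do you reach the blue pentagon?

turn left 98°, forward 4.8 m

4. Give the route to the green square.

turn left 165°, forward 4.3 m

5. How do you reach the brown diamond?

turn left 16°, forward 2.1 m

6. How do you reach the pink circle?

turn left 150°, forward 8.7 m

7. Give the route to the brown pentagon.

turn right 170°, forward 4.4 m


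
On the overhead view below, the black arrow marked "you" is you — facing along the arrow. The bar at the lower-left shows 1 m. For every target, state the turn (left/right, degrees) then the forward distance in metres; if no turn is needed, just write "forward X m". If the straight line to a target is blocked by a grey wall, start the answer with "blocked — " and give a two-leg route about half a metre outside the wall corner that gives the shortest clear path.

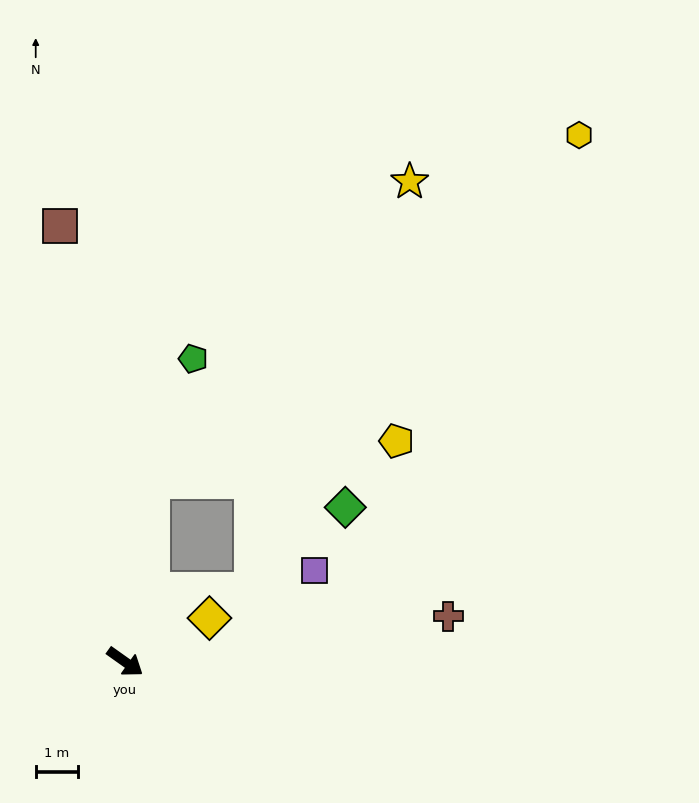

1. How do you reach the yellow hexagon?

blocked — turn left 117°, forward 4.3 m, then turn right 43°, forward 13.0 m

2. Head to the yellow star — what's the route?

blocked — turn left 117°, forward 4.3 m, then turn right 32°, forward 9.4 m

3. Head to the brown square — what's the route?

turn left 134°, forward 10.4 m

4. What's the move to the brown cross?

turn left 43°, forward 7.7 m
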